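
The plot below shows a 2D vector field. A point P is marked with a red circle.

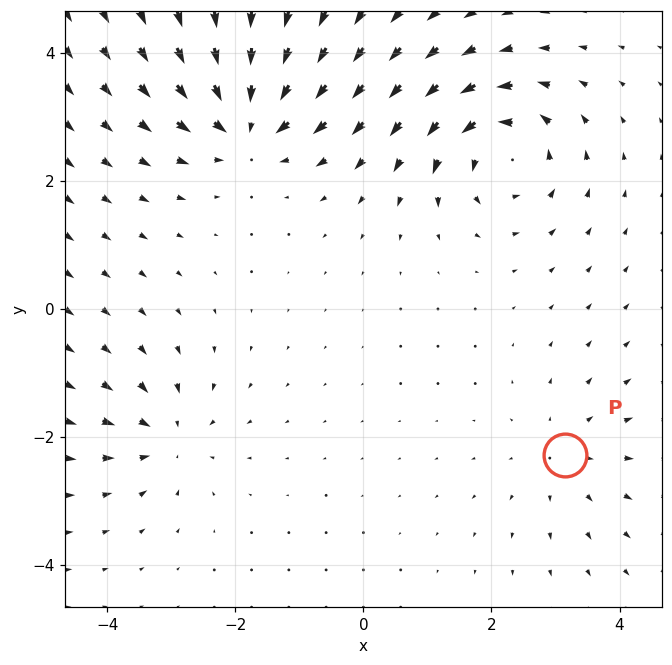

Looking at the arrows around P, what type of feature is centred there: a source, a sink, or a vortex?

source

At P (3.2, -2.3) the arrows spread outward. Divergence about +3, curl ≈0 — positive divergence with near-zero curl is a source.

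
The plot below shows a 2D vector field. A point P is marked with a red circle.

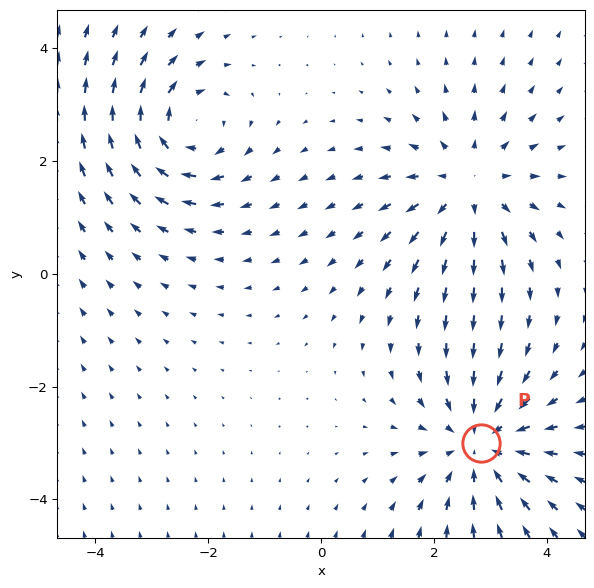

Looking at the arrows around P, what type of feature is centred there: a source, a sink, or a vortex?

At P (2.8, -3.0) the arrows converge inward. Divergence about -4, curl ≈0 — negative divergence with near-zero curl is a sink.

sink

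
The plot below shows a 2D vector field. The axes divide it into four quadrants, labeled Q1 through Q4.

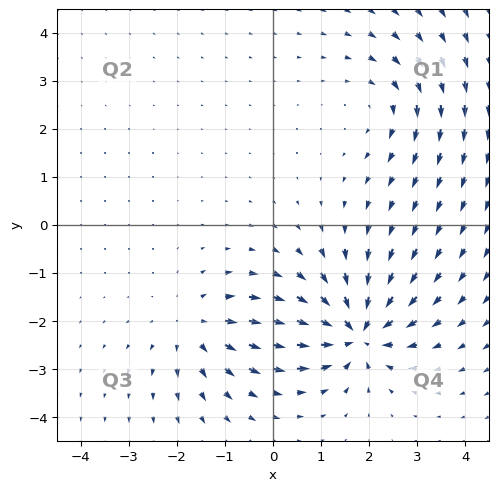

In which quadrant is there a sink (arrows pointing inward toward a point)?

Q4

The sink sits at approximately (1.7, -2.2), which lies in quadrant Q4. The divergence there is about -7, negative as expected for a sink.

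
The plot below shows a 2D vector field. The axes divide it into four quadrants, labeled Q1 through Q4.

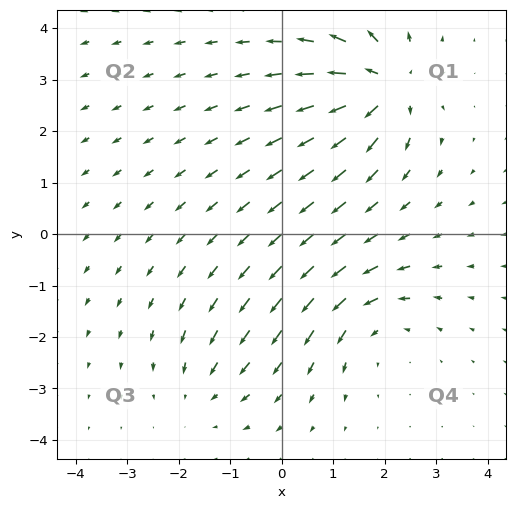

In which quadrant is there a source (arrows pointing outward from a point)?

The source sits at approximately (2.0, 2.9), which lies in quadrant Q1. The divergence there is about +7, positive as expected for a source.

Q1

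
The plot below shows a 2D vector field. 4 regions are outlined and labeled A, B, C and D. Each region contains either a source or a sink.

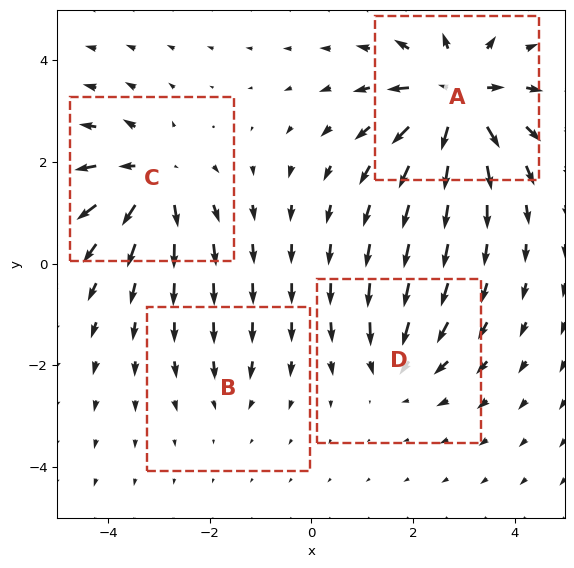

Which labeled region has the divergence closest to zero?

Divergence at each region's feature centre — A: about +9, B: about -2, C: about +6, D: about -4. Region B is closest to zero.

B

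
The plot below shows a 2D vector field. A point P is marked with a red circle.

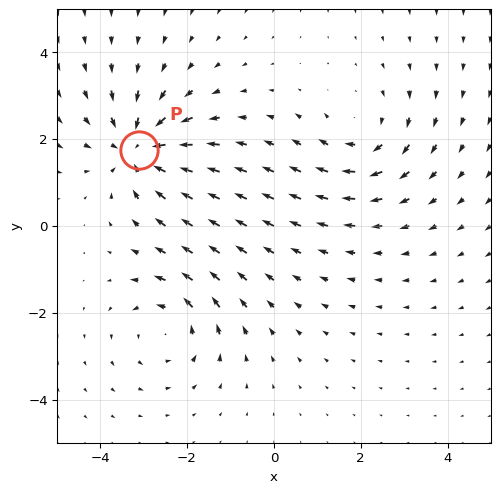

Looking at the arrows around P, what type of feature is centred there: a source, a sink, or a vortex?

sink

At P (-3.1, 1.8) the arrows converge inward. Divergence about -4, curl ≈0 — negative divergence with near-zero curl is a sink.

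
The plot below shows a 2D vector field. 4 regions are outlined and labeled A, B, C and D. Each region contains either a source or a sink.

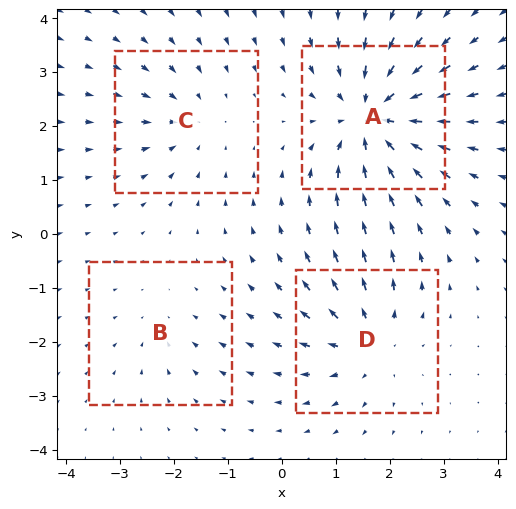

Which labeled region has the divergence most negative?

A

Divergence at each region's feature centre — A: about -7, B: about -2, C: about -3, D: about +5. Region A is most negative.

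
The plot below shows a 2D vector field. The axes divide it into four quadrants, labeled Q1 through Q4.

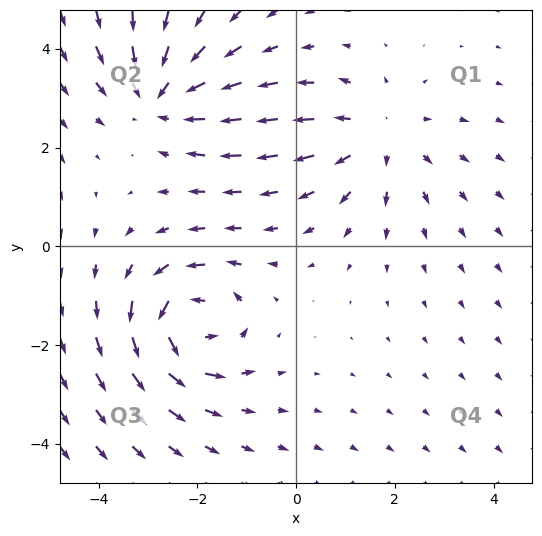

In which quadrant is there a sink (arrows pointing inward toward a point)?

The sink sits at approximately (-2.7, 3.1), which lies in quadrant Q2. The divergence there is about -3, negative as expected for a sink.

Q2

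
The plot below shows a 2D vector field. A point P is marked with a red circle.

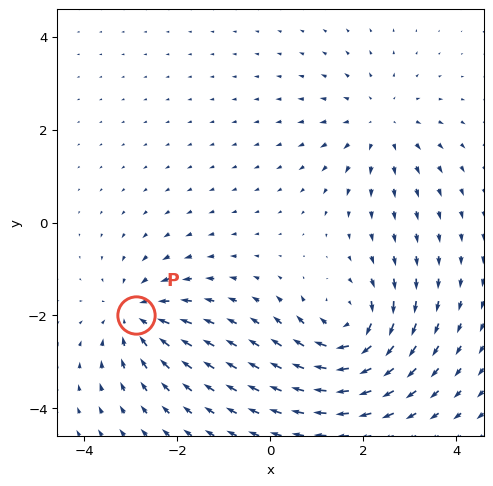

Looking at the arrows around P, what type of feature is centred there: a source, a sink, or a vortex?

sink

At P (-2.9, -2.0) the arrows converge inward. Divergence about -3, curl ≈0 — negative divergence with near-zero curl is a sink.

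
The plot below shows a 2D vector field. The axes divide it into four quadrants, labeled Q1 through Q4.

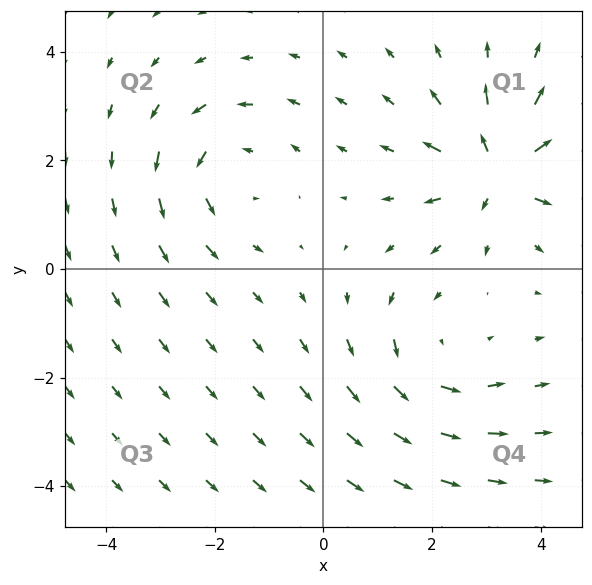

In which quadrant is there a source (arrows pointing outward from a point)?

Q1

The source sits at approximately (3.2, 1.8), which lies in quadrant Q1. The divergence there is about +6, positive as expected for a source.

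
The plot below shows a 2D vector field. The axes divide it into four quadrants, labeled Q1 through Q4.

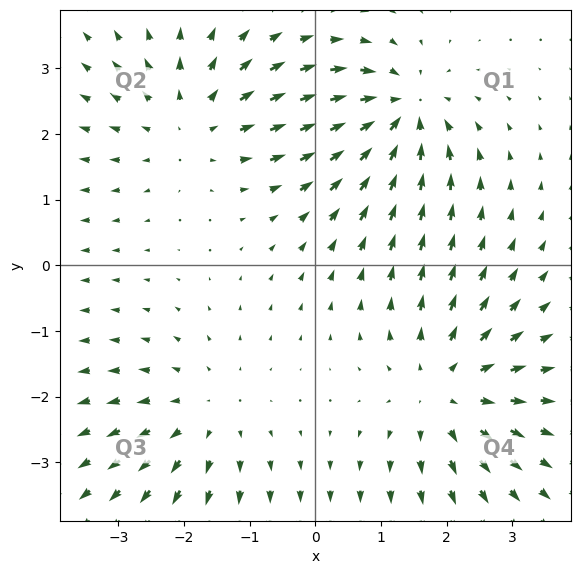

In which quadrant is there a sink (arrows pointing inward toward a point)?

Q1

The sink sits at approximately (1.3, 2.3), which lies in quadrant Q1. The divergence there is about -5, negative as expected for a sink.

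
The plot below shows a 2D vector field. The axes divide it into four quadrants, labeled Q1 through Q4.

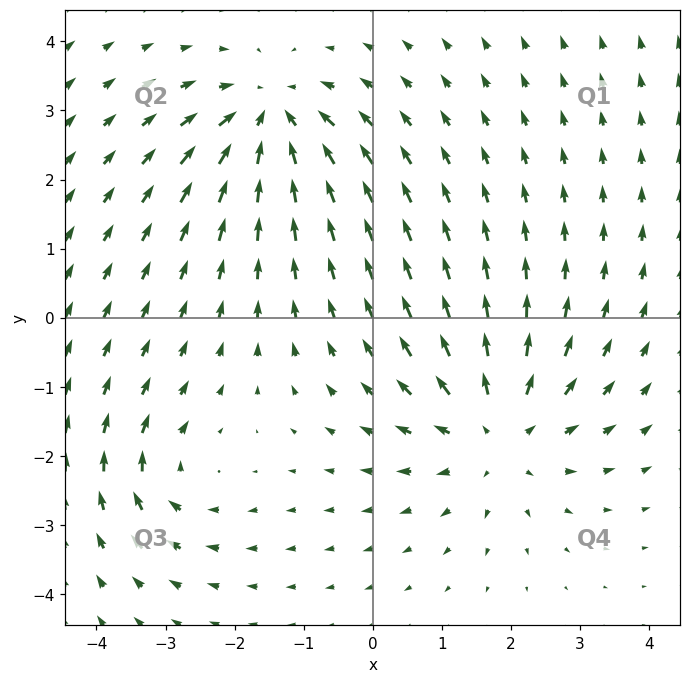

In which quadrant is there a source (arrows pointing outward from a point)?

The source sits at approximately (1.8, -1.6), which lies in quadrant Q4. The divergence there is about +4, positive as expected for a source.

Q4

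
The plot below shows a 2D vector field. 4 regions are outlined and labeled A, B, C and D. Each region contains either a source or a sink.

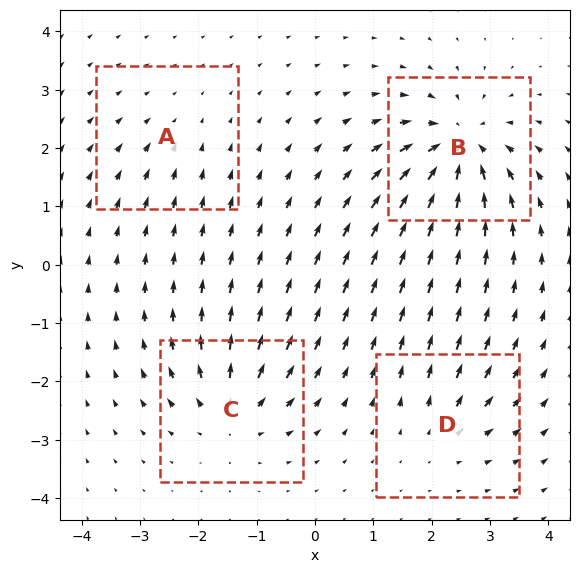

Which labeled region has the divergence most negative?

B

Divergence at each region's feature centre — A: about -3, B: about -9, C: about +6, D: about +4. Region B is most negative.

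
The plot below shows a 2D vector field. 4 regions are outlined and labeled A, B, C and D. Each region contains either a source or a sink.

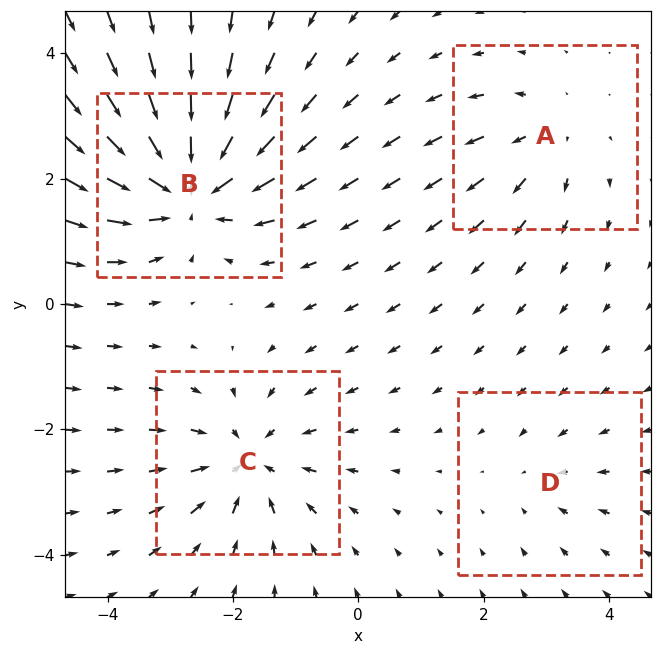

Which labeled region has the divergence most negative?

Divergence at each region's feature centre — A: about +3, B: about -8, C: about -5, D: about -2. Region B is most negative.

B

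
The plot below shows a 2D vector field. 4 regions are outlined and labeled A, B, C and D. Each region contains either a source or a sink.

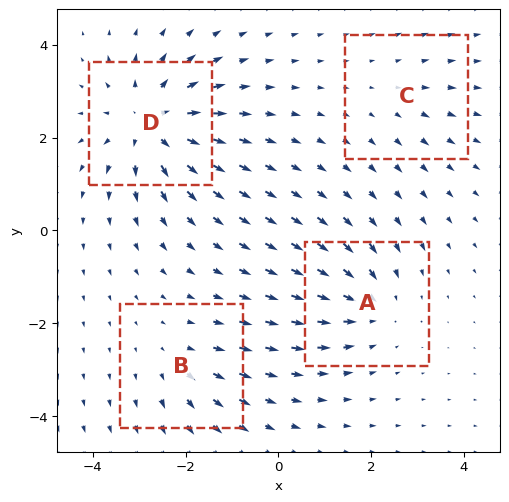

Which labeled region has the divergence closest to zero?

C

Divergence at each region's feature centre — A: about -4, B: about +3, C: about +2, D: about +6. Region C is closest to zero.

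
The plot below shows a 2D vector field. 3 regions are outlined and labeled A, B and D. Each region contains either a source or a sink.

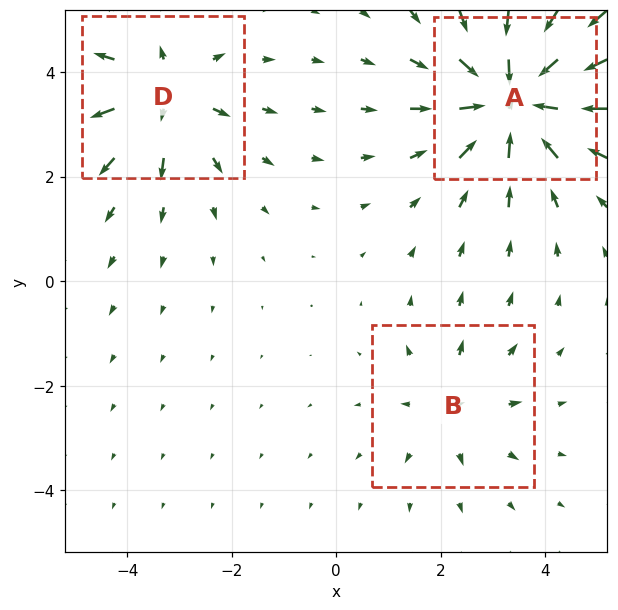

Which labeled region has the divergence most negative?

Divergence at each region's feature centre — A: about -5, B: about +2, D: about +3. Region A is most negative.

A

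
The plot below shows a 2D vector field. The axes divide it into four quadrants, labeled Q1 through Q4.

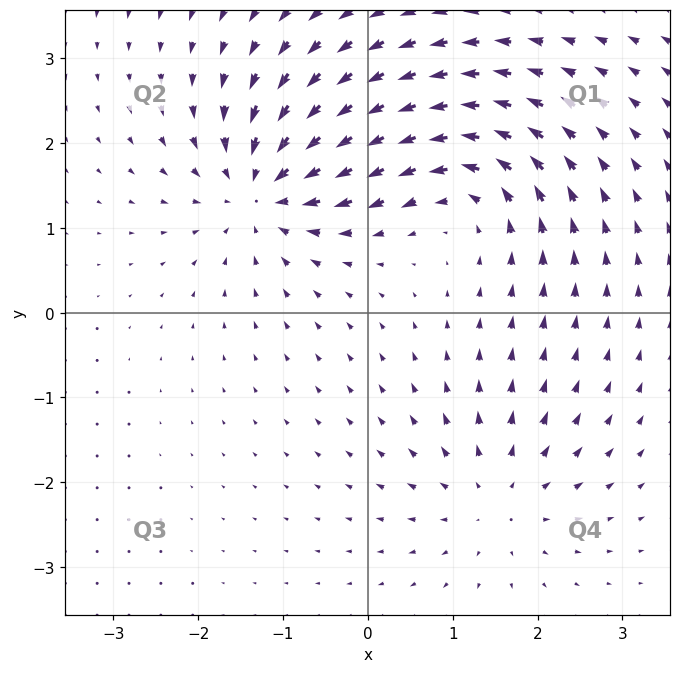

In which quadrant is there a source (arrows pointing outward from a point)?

Q4

The source sits at approximately (1.5, -2.2), which lies in quadrant Q4. The divergence there is about +4, positive as expected for a source.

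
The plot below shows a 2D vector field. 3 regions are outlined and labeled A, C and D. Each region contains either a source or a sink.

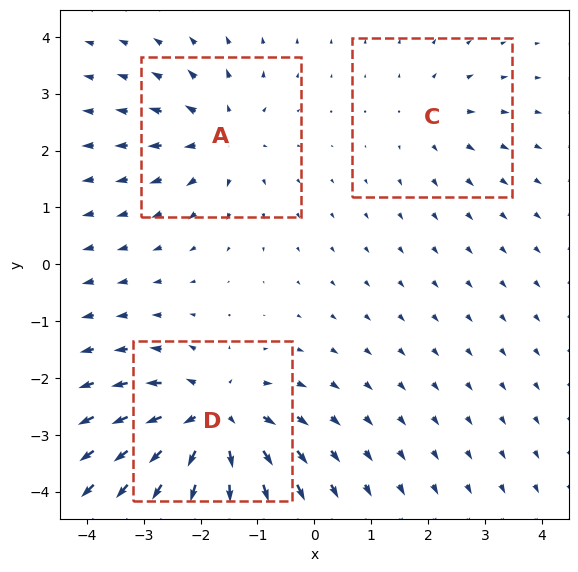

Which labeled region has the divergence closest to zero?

C

Divergence at each region's feature centre — A: about +3, C: about +2, D: about +6. Region C is closest to zero.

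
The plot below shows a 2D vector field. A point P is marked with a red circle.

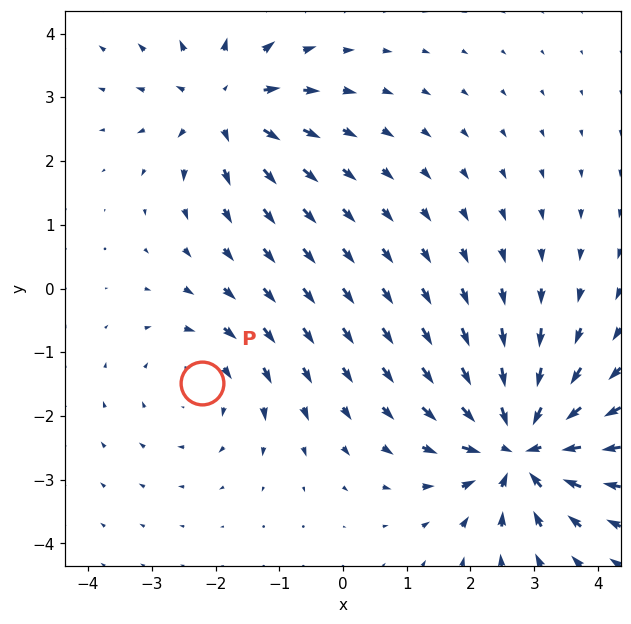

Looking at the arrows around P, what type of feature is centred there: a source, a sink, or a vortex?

vortex

At P (-2.2, -1.5) the arrows circulate clockwise. Divergence ≈0, curl about -3 — near-zero divergence with nonzero curl is a vortex.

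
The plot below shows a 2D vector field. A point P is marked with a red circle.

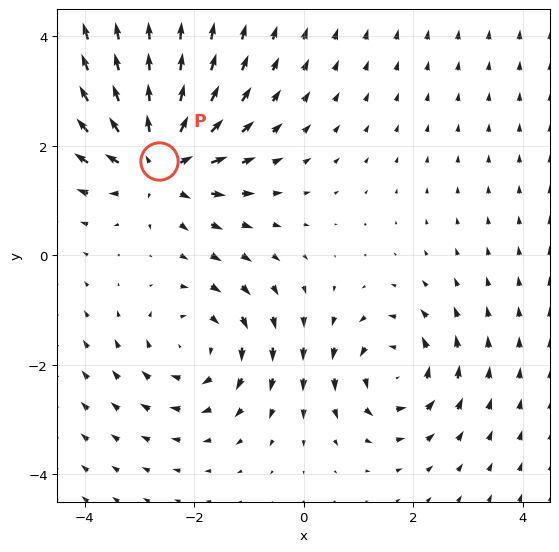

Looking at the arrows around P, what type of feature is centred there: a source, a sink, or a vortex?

source

At P (-2.6, 1.7) the arrows spread outward. Divergence about +4, curl ≈0 — positive divergence with near-zero curl is a source.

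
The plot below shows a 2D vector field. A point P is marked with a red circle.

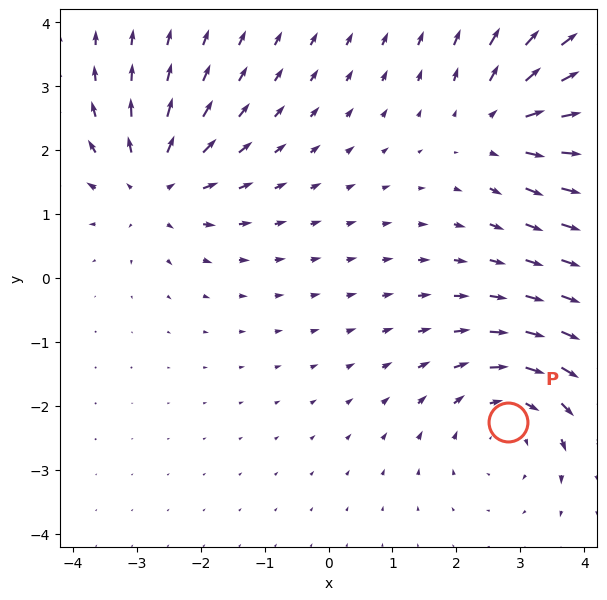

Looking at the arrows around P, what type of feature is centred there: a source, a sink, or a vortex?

At P (2.8, -2.2) the arrows circulate clockwise. Divergence ≈0, curl about -3 — near-zero divergence with nonzero curl is a vortex.

vortex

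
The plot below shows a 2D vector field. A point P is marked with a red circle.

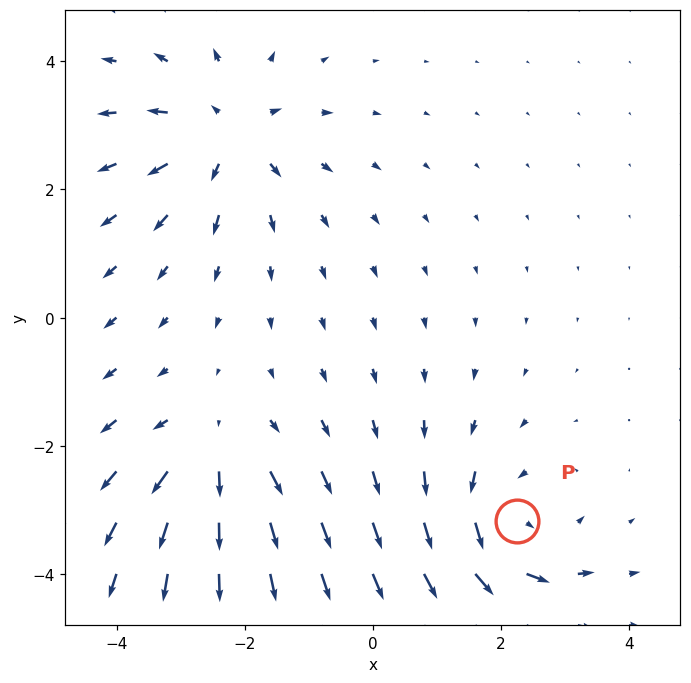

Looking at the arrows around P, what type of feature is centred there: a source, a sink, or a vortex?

At P (2.3, -3.2) the arrows circulate counterclockwise. Divergence ≈0, curl about +5 — near-zero divergence with nonzero curl is a vortex.

vortex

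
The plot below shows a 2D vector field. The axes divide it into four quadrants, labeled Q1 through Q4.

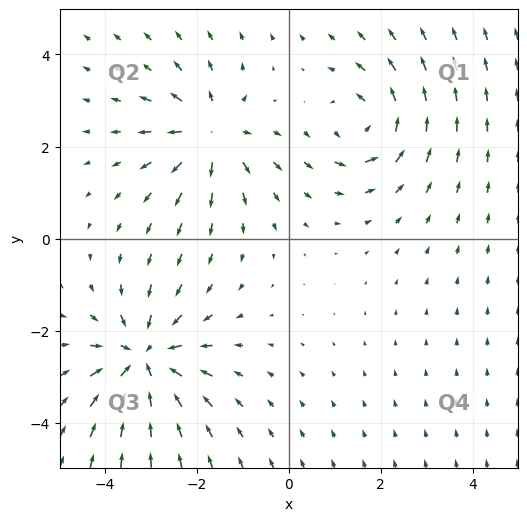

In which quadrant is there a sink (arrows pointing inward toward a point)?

Q3

The sink sits at approximately (-3.2, -2.6), which lies in quadrant Q3. The divergence there is about -4, negative as expected for a sink.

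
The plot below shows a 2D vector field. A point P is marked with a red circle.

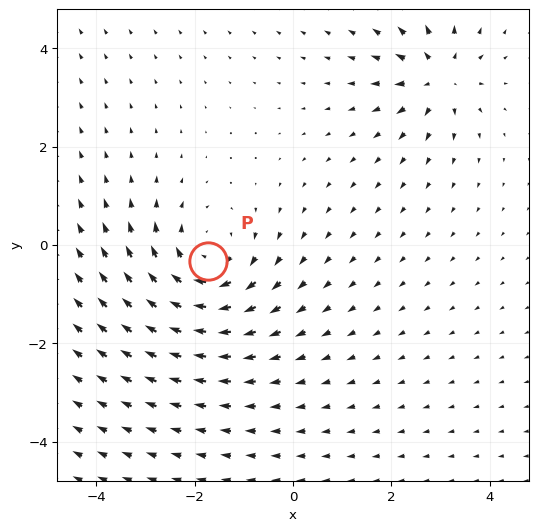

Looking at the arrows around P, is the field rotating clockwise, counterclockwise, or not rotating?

clockwise

Near P at (-1.7, -0.3) the arrows circulate clockwise. The curl (z-component) there is about -4; negative curl means clockwise rotation.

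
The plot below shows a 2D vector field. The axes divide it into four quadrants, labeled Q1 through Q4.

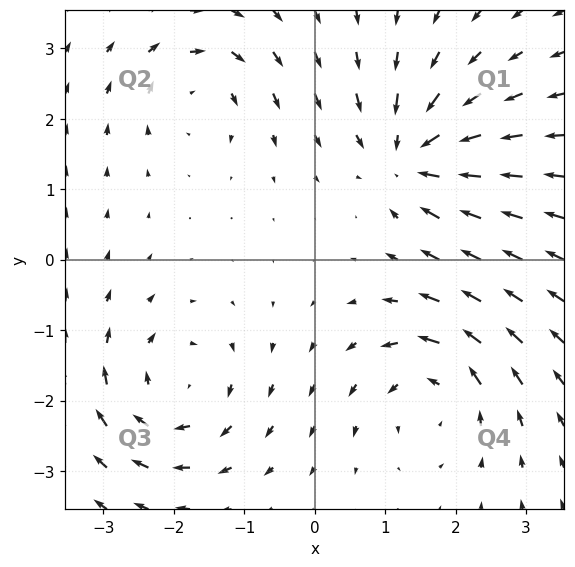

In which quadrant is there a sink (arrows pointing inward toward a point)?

The sink sits at approximately (1.4, 1.5), which lies in quadrant Q1. The divergence there is about -5, negative as expected for a sink.

Q1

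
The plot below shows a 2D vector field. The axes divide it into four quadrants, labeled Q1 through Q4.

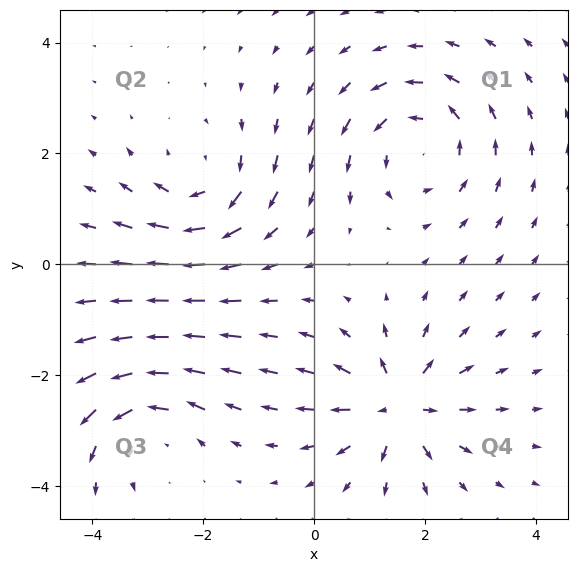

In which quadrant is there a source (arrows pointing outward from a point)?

The source sits at approximately (1.5, -2.6), which lies in quadrant Q4. The divergence there is about +6, positive as expected for a source.

Q4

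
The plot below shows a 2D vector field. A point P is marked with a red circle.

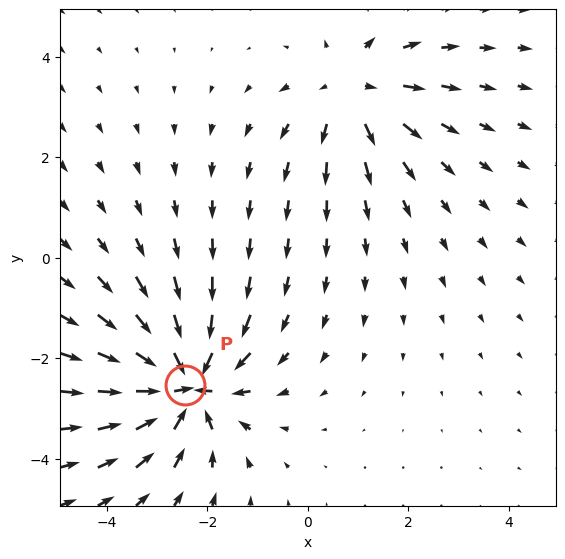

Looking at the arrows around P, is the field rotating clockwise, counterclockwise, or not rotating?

not rotating

Near P at (-2.4, -2.5) the arrows show no circulation. The curl there is ≈0.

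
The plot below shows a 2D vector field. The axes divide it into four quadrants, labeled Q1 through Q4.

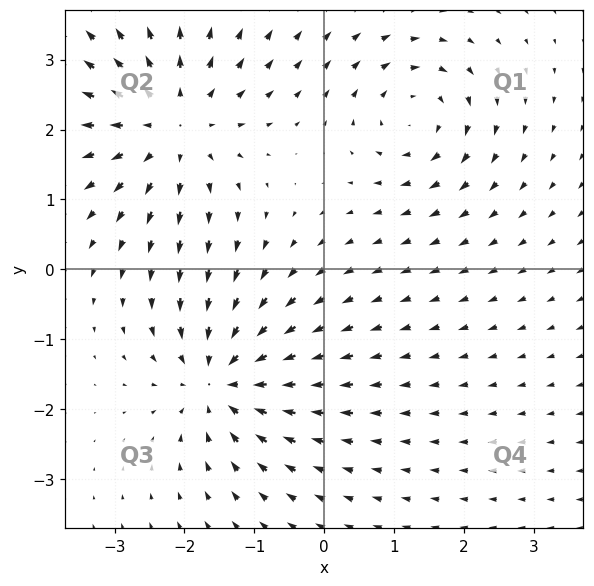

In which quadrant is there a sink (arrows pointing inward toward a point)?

The sink sits at approximately (-1.5, -1.6), which lies in quadrant Q3. The divergence there is about -6, negative as expected for a sink.

Q3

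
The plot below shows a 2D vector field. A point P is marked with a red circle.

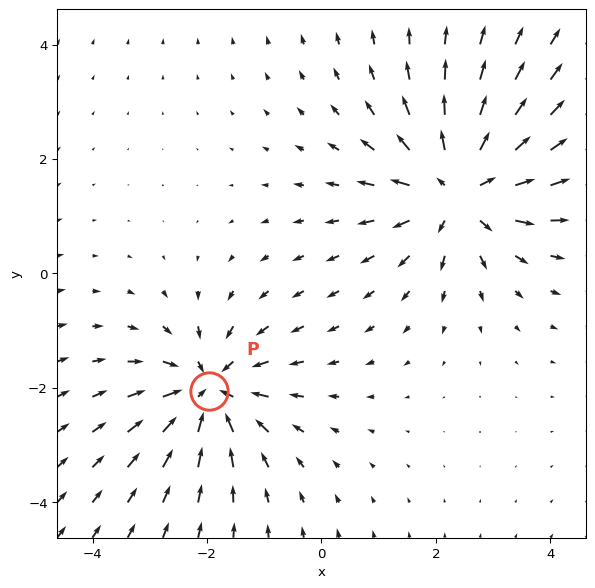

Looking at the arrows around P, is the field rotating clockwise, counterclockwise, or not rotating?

not rotating

Near P at (-2.0, -2.1) the arrows show no circulation. The curl there is ≈0.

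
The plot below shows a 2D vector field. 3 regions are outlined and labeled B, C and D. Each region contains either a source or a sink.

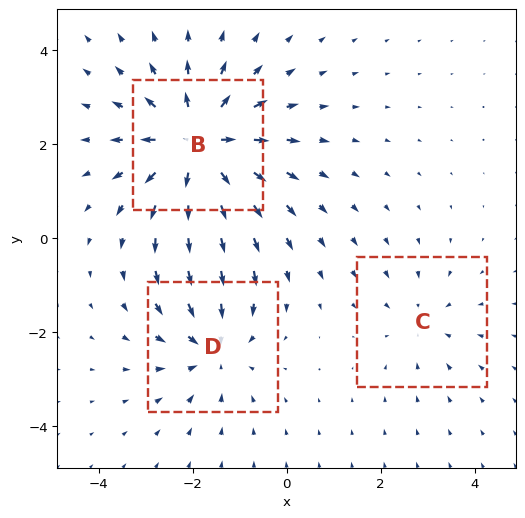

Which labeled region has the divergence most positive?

Divergence at each region's feature centre — B: about +5, C: about -2, D: about -3. Region B is most positive.

B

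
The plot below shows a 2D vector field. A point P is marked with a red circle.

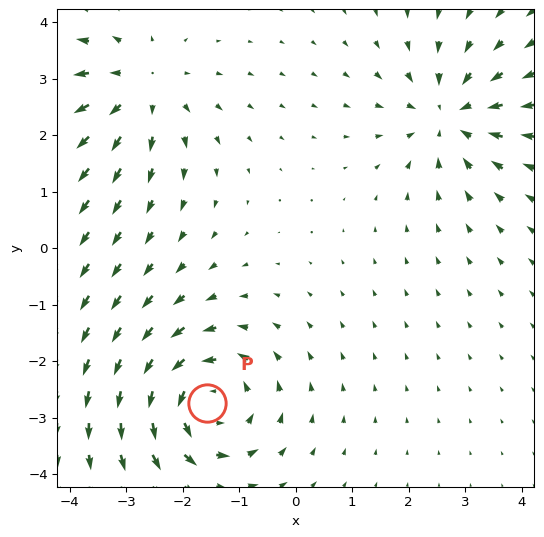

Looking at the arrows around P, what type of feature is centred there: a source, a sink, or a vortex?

vortex

At P (-1.6, -2.8) the arrows circulate counterclockwise. Divergence ≈0, curl about +4 — near-zero divergence with nonzero curl is a vortex.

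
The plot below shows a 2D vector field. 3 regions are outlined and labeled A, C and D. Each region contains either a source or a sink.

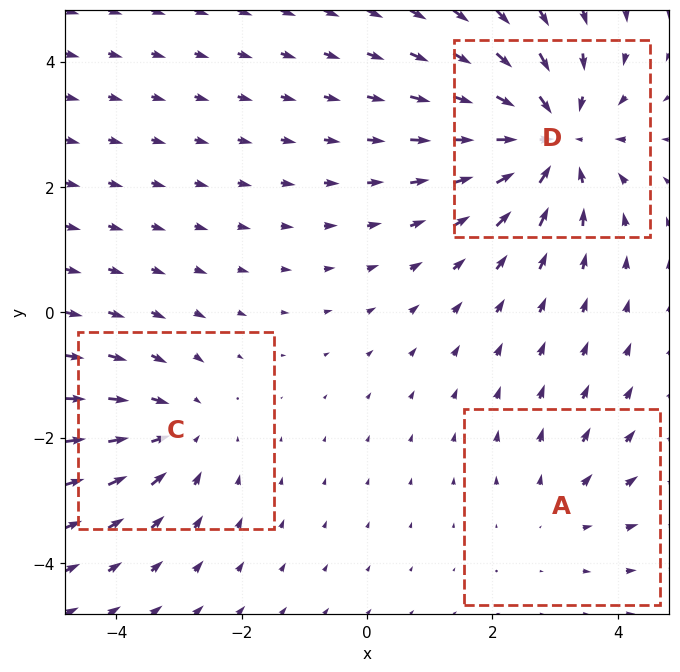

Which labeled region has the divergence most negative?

D

Divergence at each region's feature centre — A: about +2, C: about -3, D: about -5. Region D is most negative.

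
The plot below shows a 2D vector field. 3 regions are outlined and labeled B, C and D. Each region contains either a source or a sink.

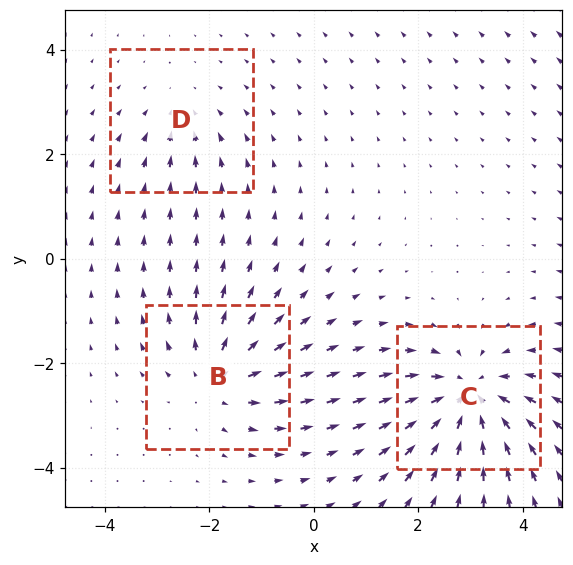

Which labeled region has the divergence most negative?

C

Divergence at each region's feature centre — B: about +4, C: about -5, D: about -2. Region C is most negative.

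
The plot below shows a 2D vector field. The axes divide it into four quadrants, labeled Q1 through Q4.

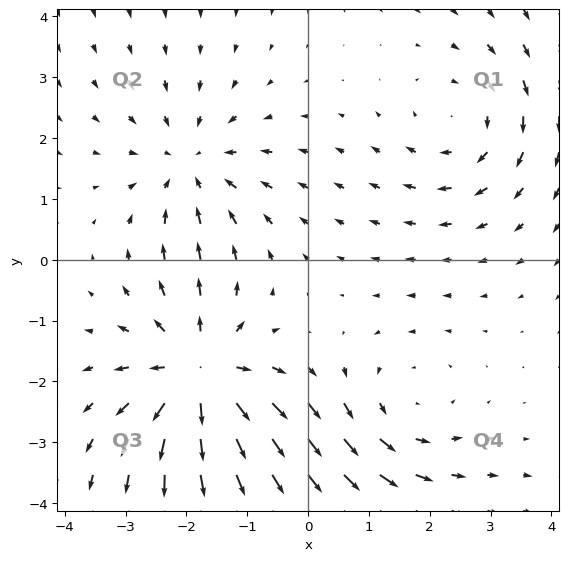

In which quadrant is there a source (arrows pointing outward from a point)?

Q3

The source sits at approximately (-1.8, -1.9), which lies in quadrant Q3. The divergence there is about +5, positive as expected for a source.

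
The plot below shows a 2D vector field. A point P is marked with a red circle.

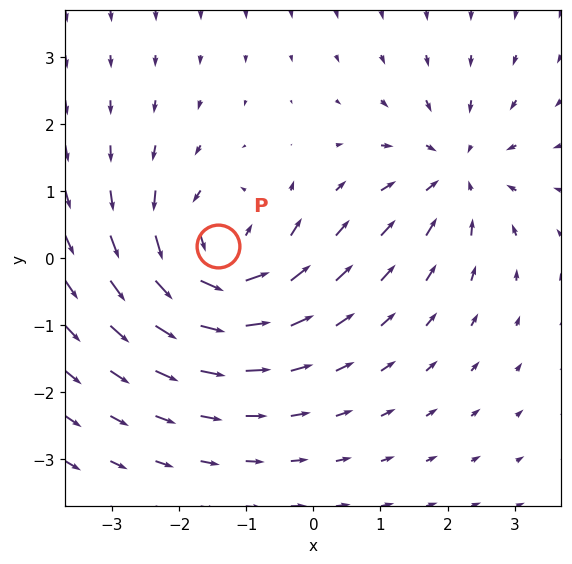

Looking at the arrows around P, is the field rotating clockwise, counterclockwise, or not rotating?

Near P at (-1.4, 0.2) the arrows circulate counterclockwise. The curl (z-component) there is about +6; positive curl means counterclockwise rotation.

counterclockwise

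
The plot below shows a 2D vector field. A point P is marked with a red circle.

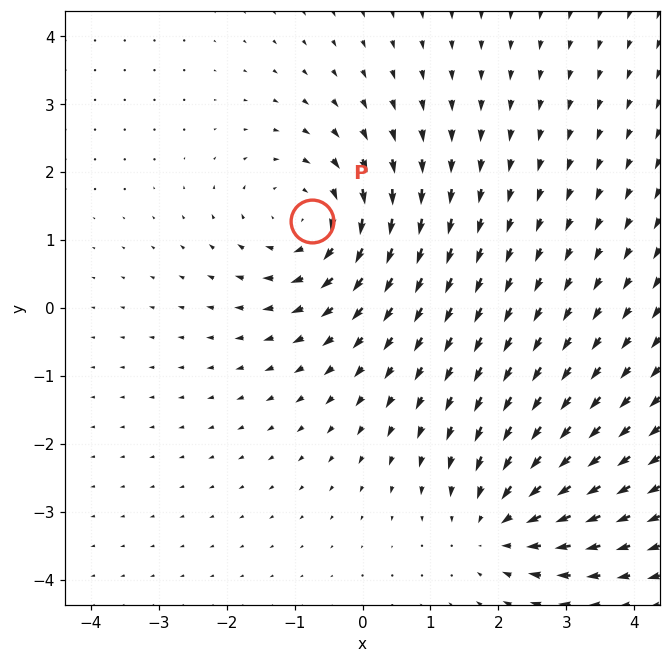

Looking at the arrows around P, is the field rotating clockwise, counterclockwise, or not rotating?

clockwise

Near P at (-0.8, 1.3) the arrows circulate clockwise. The curl (z-component) there is about -4; negative curl means clockwise rotation.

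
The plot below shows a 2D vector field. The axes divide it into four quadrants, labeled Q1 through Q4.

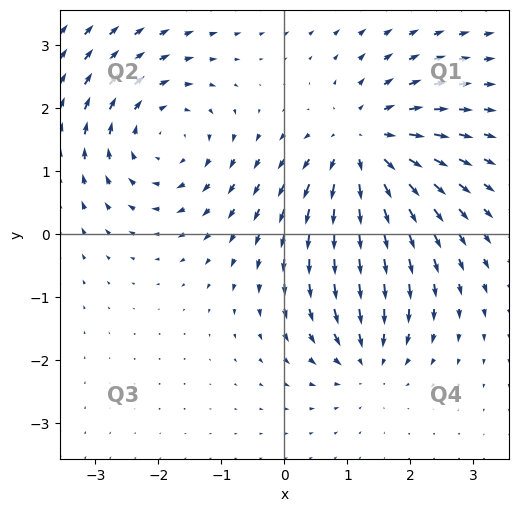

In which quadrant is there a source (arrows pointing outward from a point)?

The source sits at approximately (1.3, 1.4), which lies in quadrant Q1. The divergence there is about +5, positive as expected for a source.

Q1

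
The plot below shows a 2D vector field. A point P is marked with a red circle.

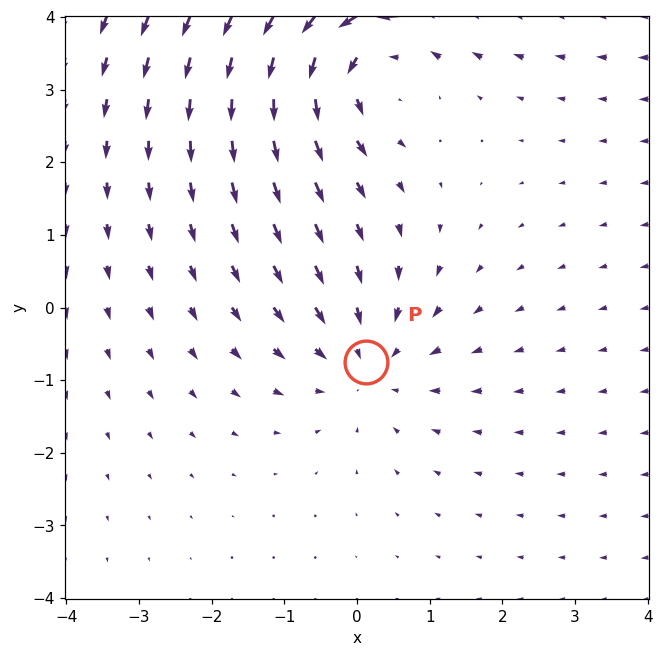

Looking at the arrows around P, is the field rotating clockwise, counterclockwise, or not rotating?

Near P at (0.1, -0.7) the arrows show no circulation. The curl there is ≈0.

not rotating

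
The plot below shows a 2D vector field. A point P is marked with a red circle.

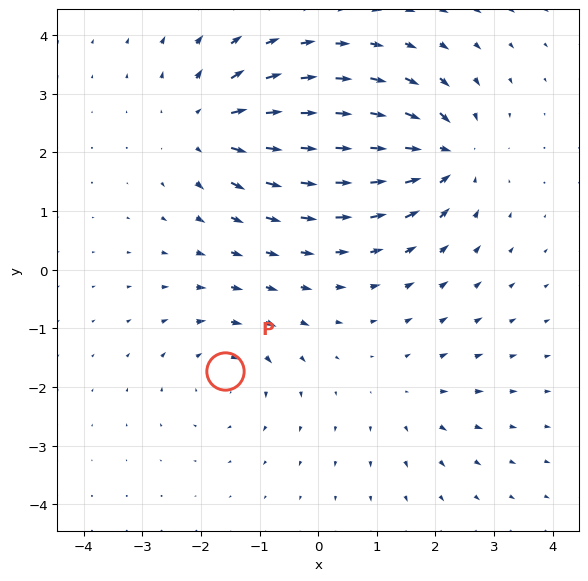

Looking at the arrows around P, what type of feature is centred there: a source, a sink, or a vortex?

At P (-1.6, -1.7) the arrows circulate clockwise. Divergence ≈0, curl about -4 — near-zero divergence with nonzero curl is a vortex.

vortex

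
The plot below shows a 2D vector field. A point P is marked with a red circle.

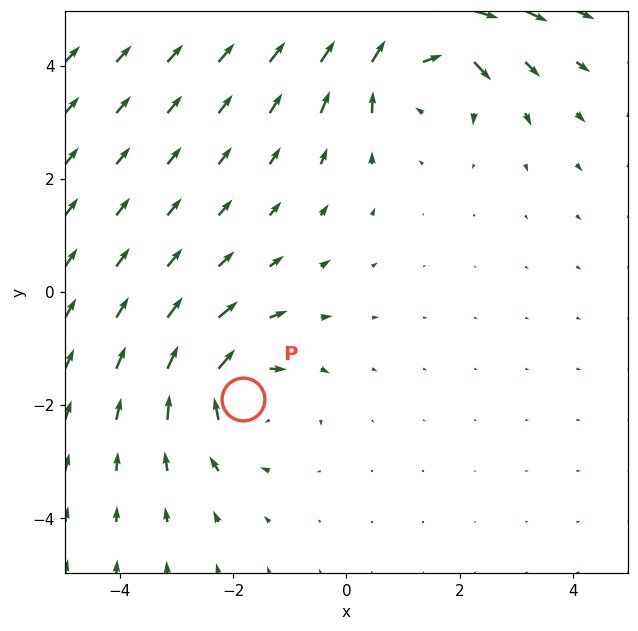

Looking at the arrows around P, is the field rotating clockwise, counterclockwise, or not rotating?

clockwise

Near P at (-1.8, -1.9) the arrows circulate clockwise. The curl (z-component) there is about -4; negative curl means clockwise rotation.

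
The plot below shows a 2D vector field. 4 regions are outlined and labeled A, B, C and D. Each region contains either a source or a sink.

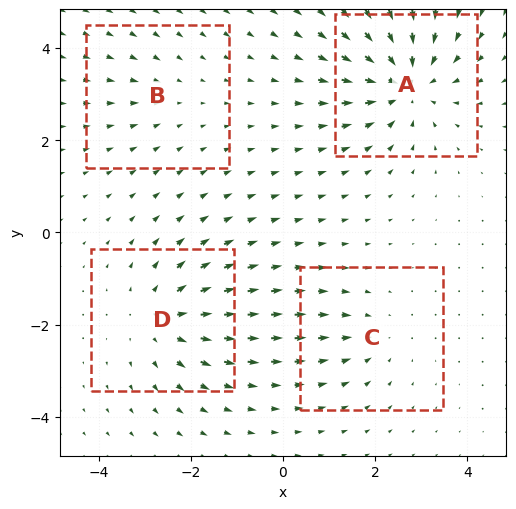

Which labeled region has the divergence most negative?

A

Divergence at each region's feature centre — A: about -6, B: about -2, C: about -3, D: about +4. Region A is most negative.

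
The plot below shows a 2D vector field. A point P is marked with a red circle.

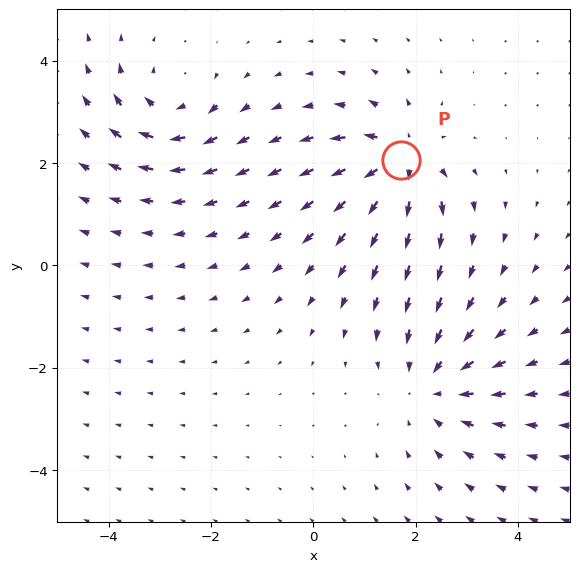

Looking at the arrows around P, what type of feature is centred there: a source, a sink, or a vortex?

source

At P (1.7, 2.1) the arrows spread outward. Divergence about +6, curl ≈0 — positive divergence with near-zero curl is a source.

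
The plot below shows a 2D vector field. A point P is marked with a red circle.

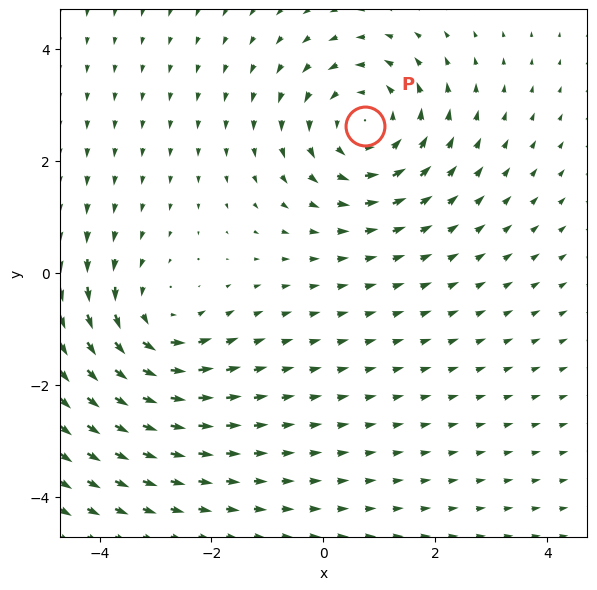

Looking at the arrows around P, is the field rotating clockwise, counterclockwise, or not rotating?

Near P at (0.7, 2.6) the arrows circulate counterclockwise. The curl (z-component) there is about +4; positive curl means counterclockwise rotation.

counterclockwise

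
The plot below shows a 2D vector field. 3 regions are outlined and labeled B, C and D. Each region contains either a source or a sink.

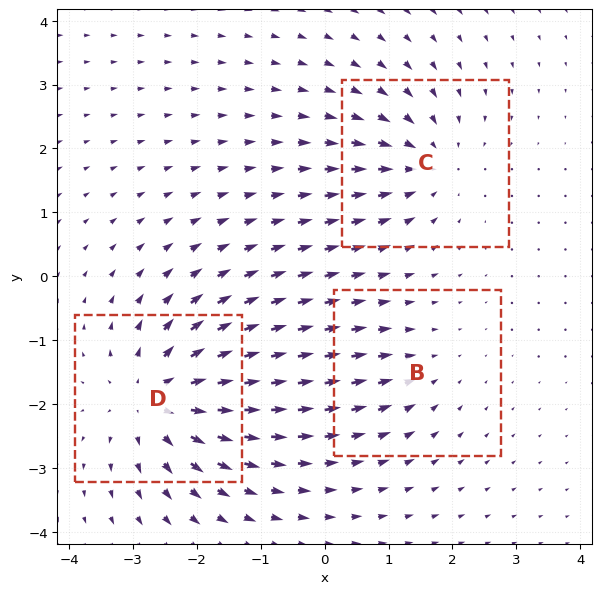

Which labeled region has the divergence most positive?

Divergence at each region's feature centre — B: about -2, C: about -3, D: about +5. Region D is most positive.

D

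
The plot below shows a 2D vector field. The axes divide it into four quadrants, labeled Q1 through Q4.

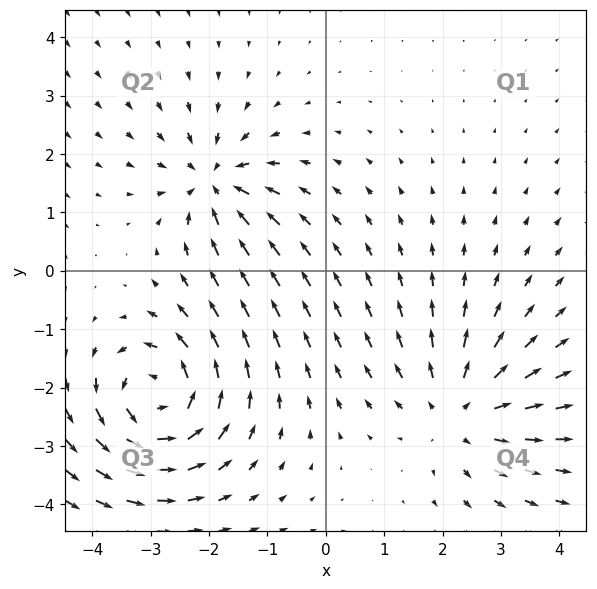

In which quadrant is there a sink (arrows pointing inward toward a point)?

Q2

The sink sits at approximately (-1.9, 1.5), which lies in quadrant Q2. The divergence there is about -4, negative as expected for a sink.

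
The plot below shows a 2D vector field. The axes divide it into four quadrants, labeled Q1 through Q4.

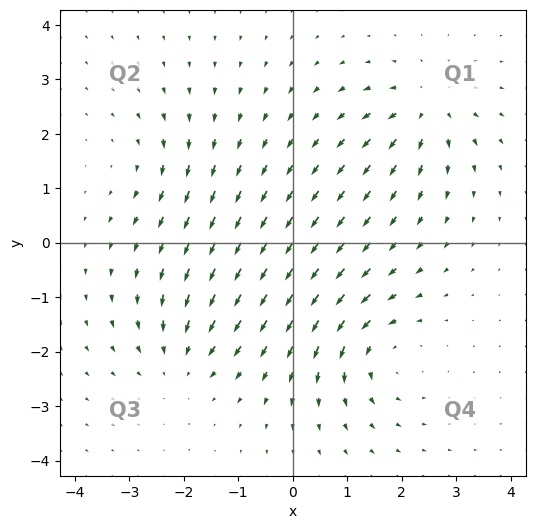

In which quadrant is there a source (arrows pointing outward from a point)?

Q1

The source sits at approximately (2.5, 2.5), which lies in quadrant Q1. The divergence there is about +5, positive as expected for a source.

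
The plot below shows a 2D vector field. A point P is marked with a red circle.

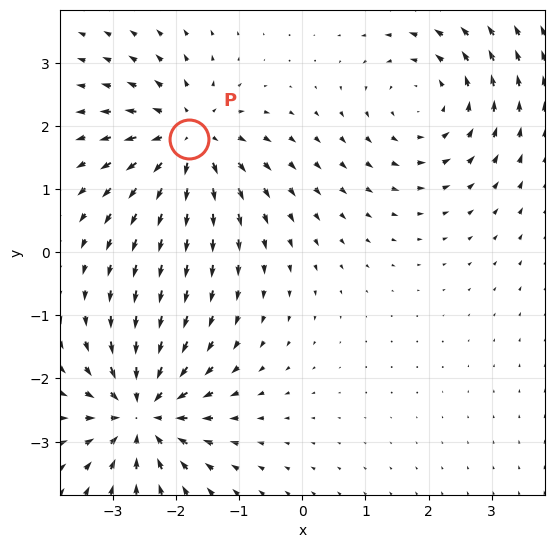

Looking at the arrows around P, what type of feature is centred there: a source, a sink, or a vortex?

source

At P (-1.8, 1.8) the arrows spread outward. Divergence about +5, curl ≈0 — positive divergence with near-zero curl is a source.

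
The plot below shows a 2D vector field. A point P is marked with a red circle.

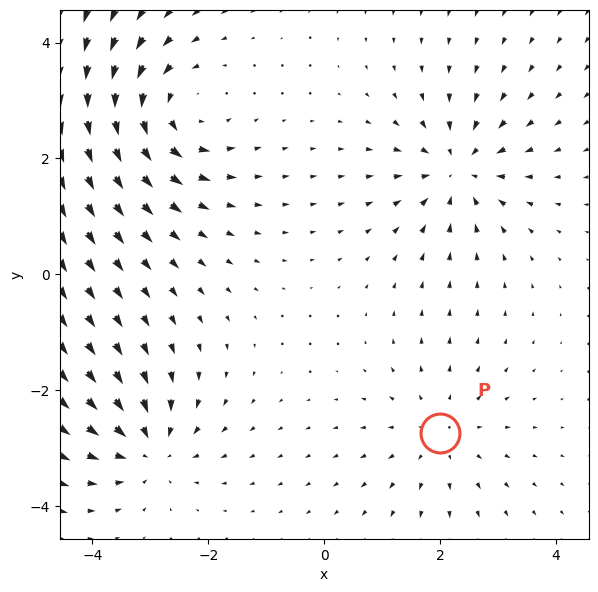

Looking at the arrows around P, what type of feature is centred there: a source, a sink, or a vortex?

At P (2.0, -2.7) the arrows spread outward. Divergence about +2, curl ≈0 — positive divergence with near-zero curl is a source.

source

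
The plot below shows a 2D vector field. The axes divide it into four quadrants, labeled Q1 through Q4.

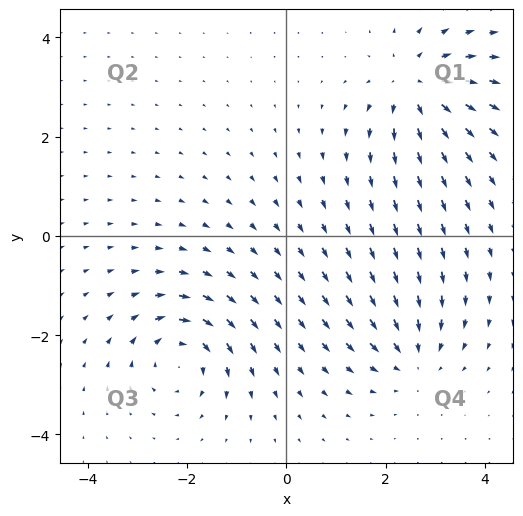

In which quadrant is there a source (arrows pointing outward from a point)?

The source sits at approximately (2.6, 3.0), which lies in quadrant Q1. The divergence there is about +5, positive as expected for a source.

Q1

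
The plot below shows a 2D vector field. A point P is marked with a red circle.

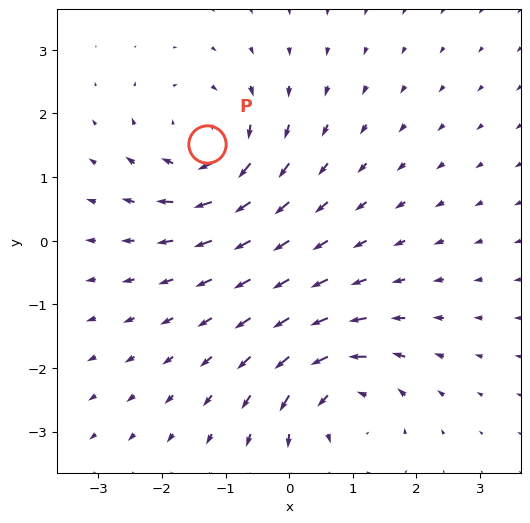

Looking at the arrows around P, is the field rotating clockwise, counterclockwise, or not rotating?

clockwise

Near P at (-1.3, 1.5) the arrows circulate clockwise. The curl (z-component) there is about -5; negative curl means clockwise rotation.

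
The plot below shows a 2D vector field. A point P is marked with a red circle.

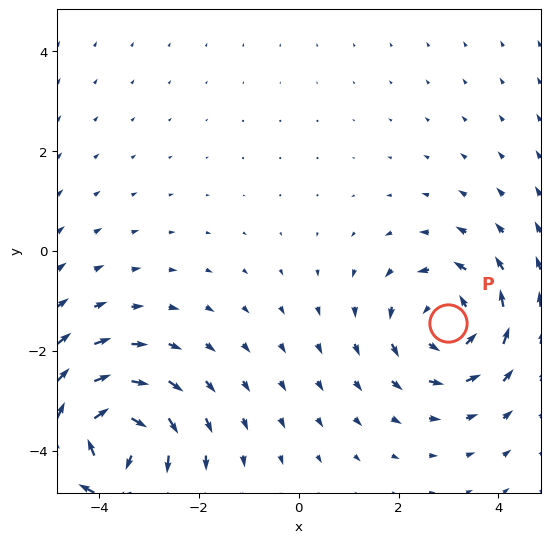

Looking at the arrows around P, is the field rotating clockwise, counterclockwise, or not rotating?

counterclockwise

Near P at (3.0, -1.4) the arrows circulate counterclockwise. The curl (z-component) there is about +3; positive curl means counterclockwise rotation.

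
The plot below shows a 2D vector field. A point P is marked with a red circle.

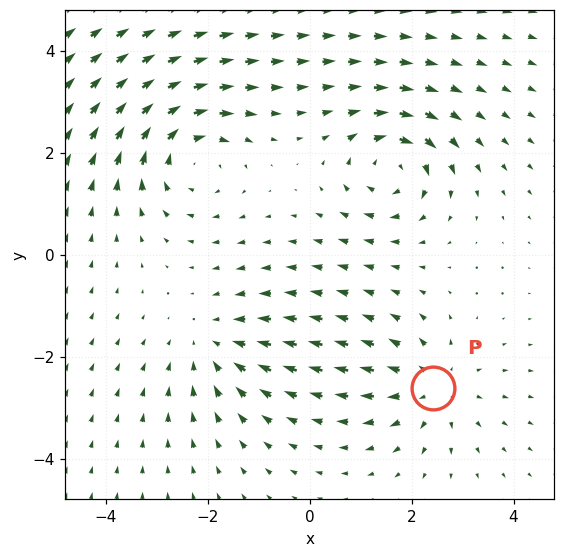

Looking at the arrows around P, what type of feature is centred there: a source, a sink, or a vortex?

At P (2.4, -2.6) the arrows spread outward. Divergence about +3, curl ≈0 — positive divergence with near-zero curl is a source.

source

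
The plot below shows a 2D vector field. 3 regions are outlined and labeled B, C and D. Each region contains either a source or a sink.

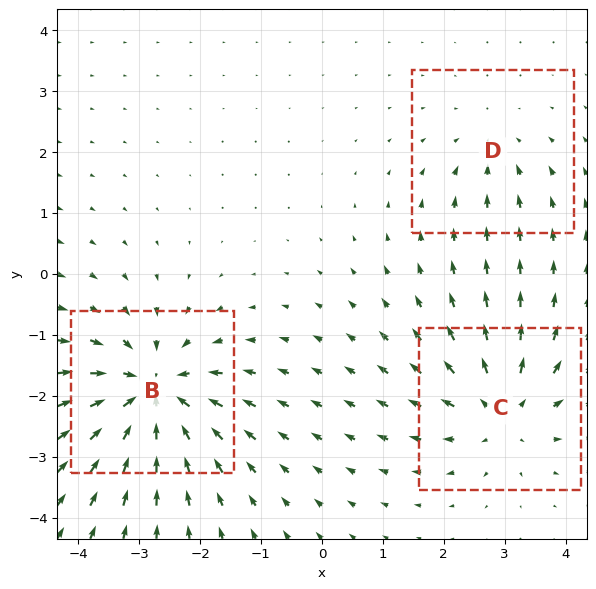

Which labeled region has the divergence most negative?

Divergence at each region's feature centre — B: about -5, C: about +4, D: about -2. Region B is most negative.

B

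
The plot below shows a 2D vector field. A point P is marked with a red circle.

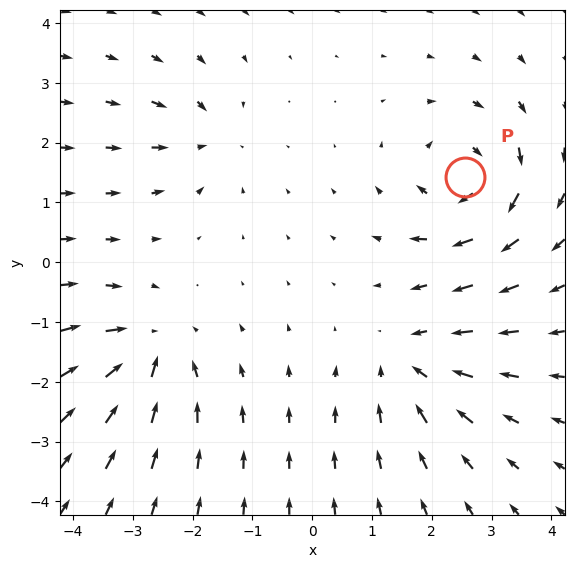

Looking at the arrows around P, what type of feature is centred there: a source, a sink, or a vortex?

At P (2.6, 1.4) the arrows circulate clockwise. Divergence ≈0, curl about -6 — near-zero divergence with nonzero curl is a vortex.

vortex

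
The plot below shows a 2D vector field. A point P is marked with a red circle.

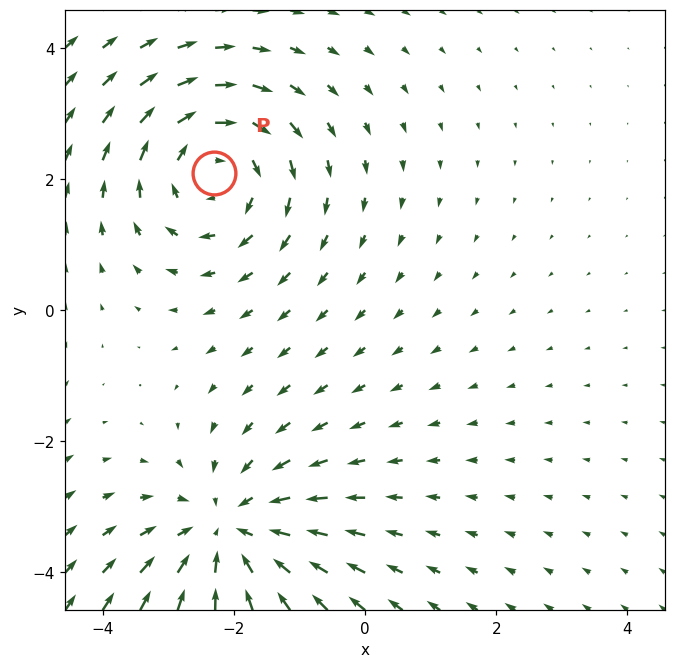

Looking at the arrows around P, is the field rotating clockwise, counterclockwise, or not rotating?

clockwise

Near P at (-2.3, 2.1) the arrows circulate clockwise. The curl (z-component) there is about -3; negative curl means clockwise rotation.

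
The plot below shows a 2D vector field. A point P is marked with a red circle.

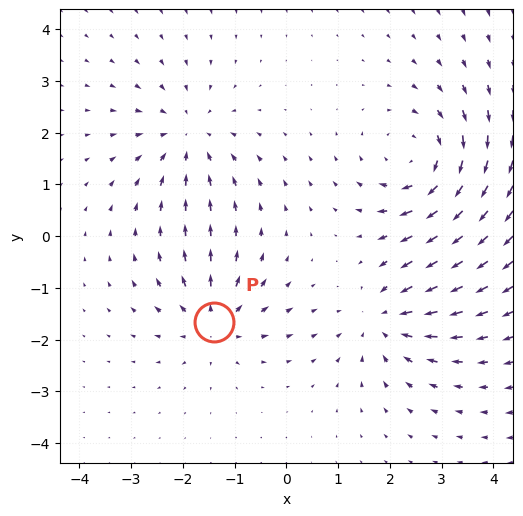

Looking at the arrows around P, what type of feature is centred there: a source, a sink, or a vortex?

source

At P (-1.4, -1.7) the arrows spread outward. Divergence about +4, curl ≈0 — positive divergence with near-zero curl is a source.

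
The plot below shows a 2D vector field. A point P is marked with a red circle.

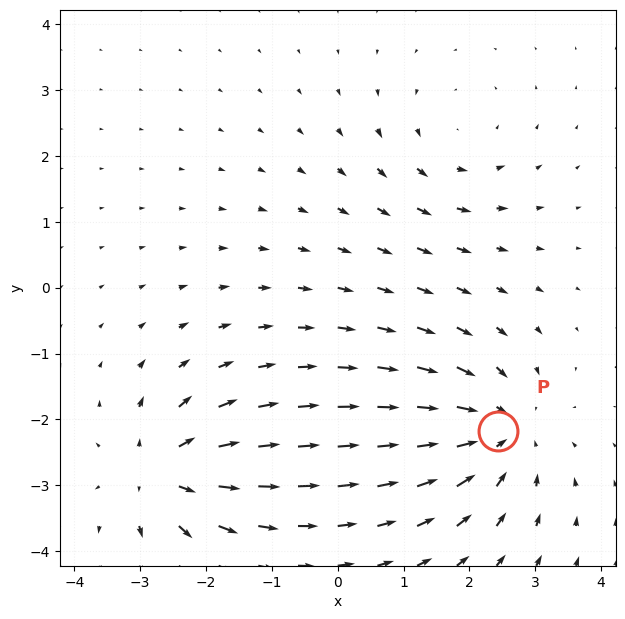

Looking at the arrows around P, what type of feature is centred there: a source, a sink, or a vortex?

sink

At P (2.4, -2.2) the arrows converge inward. Divergence about -4, curl ≈0 — negative divergence with near-zero curl is a sink.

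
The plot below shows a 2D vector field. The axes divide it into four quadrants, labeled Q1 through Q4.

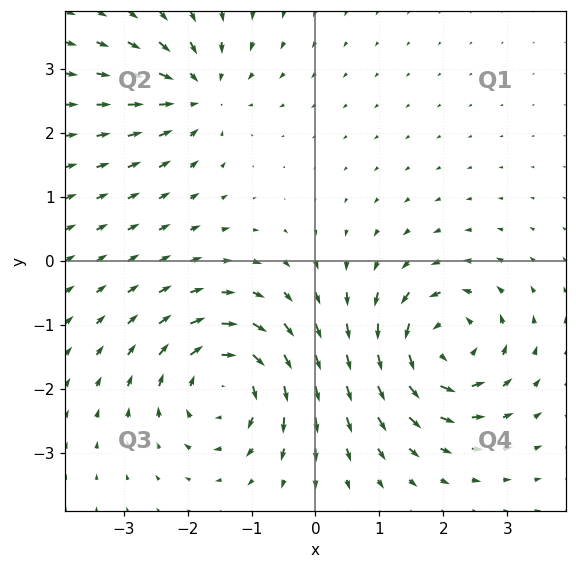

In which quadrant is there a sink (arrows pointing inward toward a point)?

Q2

The sink sits at approximately (-1.8, 2.6), which lies in quadrant Q2. The divergence there is about -4, negative as expected for a sink.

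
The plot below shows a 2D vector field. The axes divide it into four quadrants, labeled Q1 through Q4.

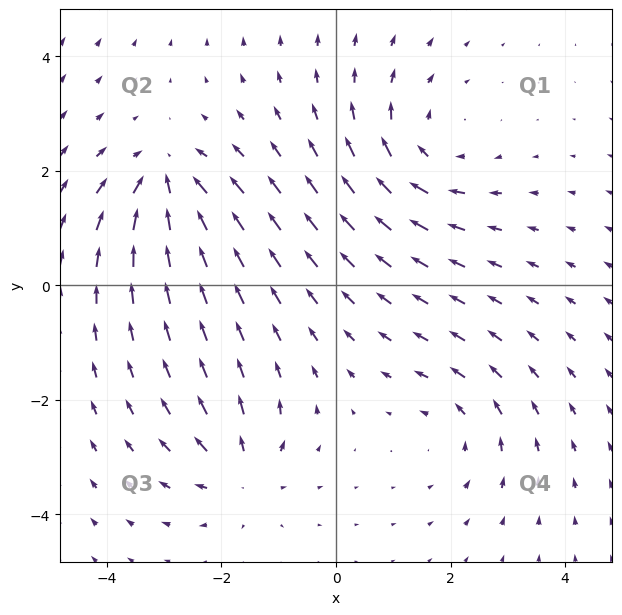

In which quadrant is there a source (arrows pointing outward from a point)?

Q3

The source sits at approximately (-1.6, -3.3), which lies in quadrant Q3. The divergence there is about +4, positive as expected for a source.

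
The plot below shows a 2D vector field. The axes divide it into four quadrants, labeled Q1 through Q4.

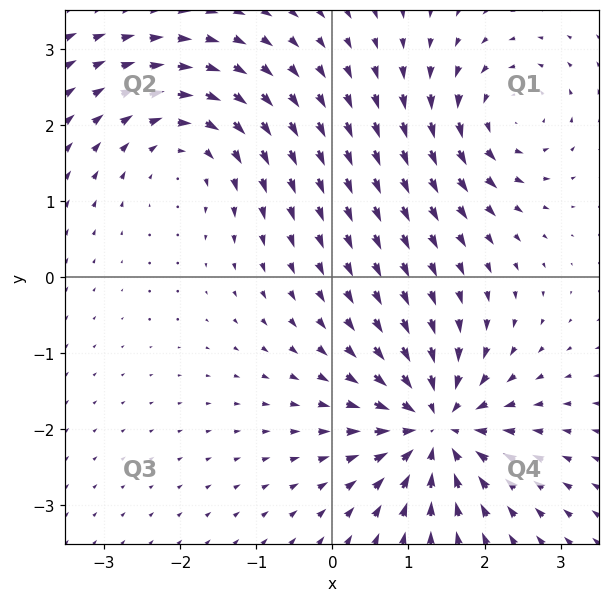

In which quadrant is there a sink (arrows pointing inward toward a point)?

Q4

The sink sits at approximately (1.4, -2.0), which lies in quadrant Q4. The divergence there is about -7, negative as expected for a sink.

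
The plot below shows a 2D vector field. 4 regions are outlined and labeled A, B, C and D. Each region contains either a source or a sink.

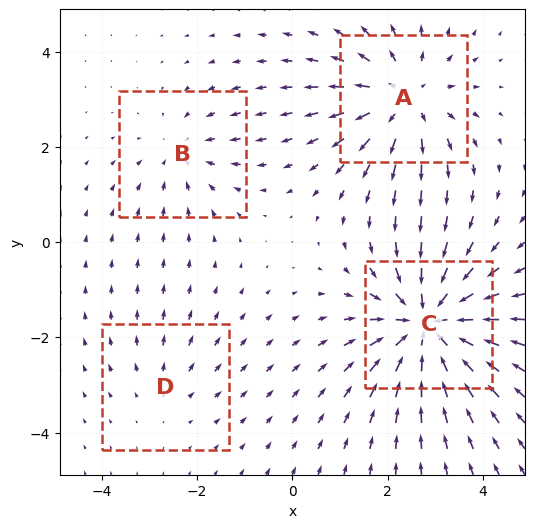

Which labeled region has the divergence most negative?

C

Divergence at each region's feature centre — A: about +5, B: about -3, C: about -7, D: about +2. Region C is most negative.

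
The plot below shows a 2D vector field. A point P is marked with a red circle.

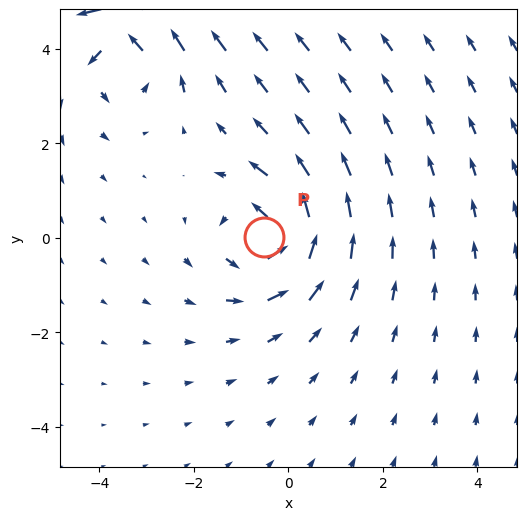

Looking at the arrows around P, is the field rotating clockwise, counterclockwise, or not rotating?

Near P at (-0.5, 0.0) the arrows circulate counterclockwise. The curl (z-component) there is about +4; positive curl means counterclockwise rotation.

counterclockwise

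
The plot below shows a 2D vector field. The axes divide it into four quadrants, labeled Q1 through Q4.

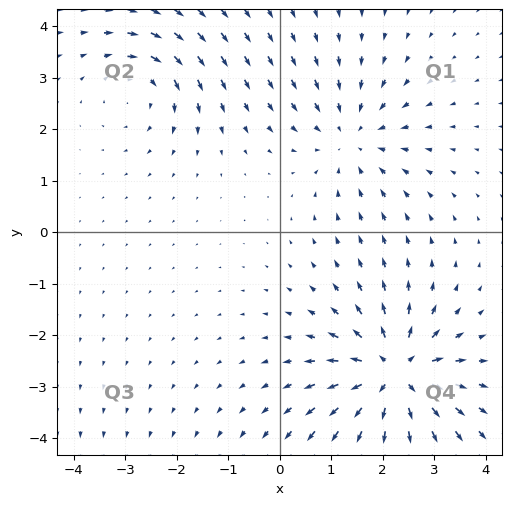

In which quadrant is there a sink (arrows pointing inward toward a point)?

Q1

The sink sits at approximately (1.4, 1.8), which lies in quadrant Q1. The divergence there is about -3, negative as expected for a sink.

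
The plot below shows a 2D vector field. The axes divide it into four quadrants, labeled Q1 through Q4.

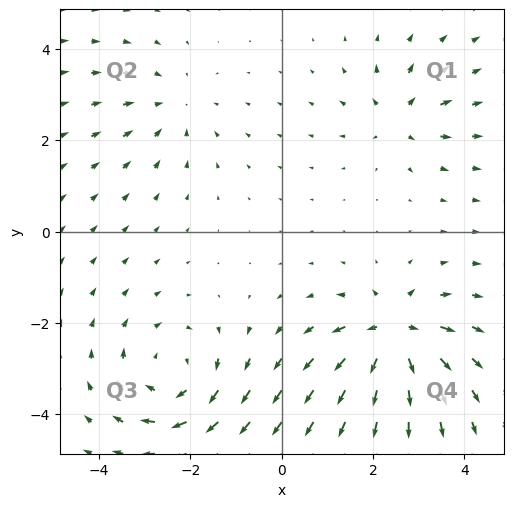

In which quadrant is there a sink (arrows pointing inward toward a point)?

The sink sits at approximately (-2.4, 2.7), which lies in quadrant Q2. The divergence there is about -2, negative as expected for a sink.

Q2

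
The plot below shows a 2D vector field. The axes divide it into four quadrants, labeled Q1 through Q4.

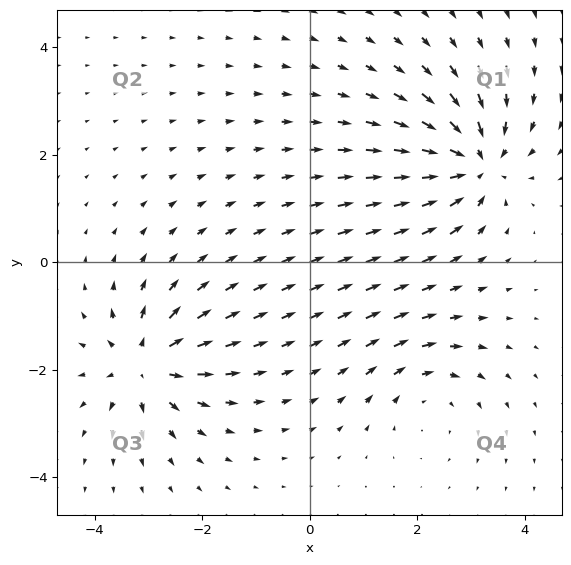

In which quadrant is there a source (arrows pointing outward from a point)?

Q3

The source sits at approximately (-3.1, -1.9), which lies in quadrant Q3. The divergence there is about +6, positive as expected for a source.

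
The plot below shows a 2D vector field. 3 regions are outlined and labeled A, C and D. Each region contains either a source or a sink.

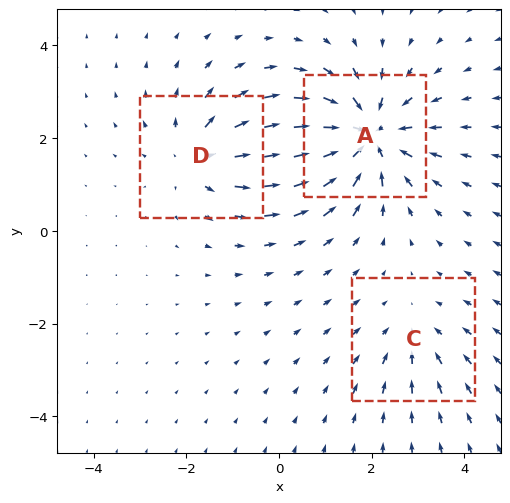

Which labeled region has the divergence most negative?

Divergence at each region's feature centre — A: about -5, C: about -2, D: about +3. Region A is most negative.

A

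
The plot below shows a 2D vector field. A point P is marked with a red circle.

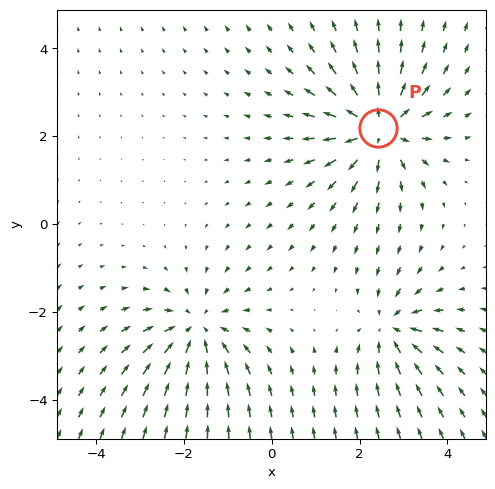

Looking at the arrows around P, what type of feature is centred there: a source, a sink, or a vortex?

At P (2.4, 2.2) the arrows spread outward. Divergence about +6, curl ≈0 — positive divergence with near-zero curl is a source.

source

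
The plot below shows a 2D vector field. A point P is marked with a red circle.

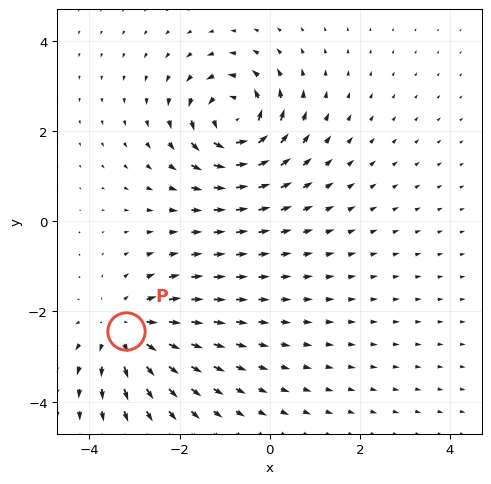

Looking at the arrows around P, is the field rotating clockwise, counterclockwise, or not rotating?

Near P at (-3.2, -2.4) the arrows show no circulation. The curl there is ≈0.

not rotating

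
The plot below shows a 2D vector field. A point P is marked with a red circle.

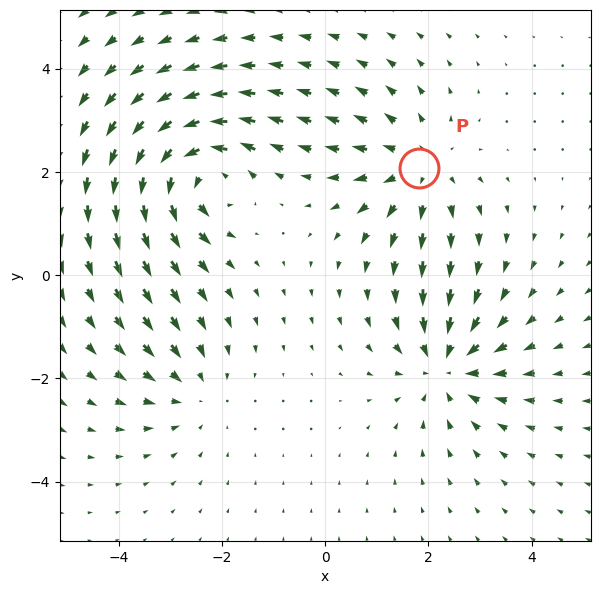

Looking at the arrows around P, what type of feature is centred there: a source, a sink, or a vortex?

source

At P (1.8, 2.1) the arrows spread outward. Divergence about +3, curl ≈0 — positive divergence with near-zero curl is a source.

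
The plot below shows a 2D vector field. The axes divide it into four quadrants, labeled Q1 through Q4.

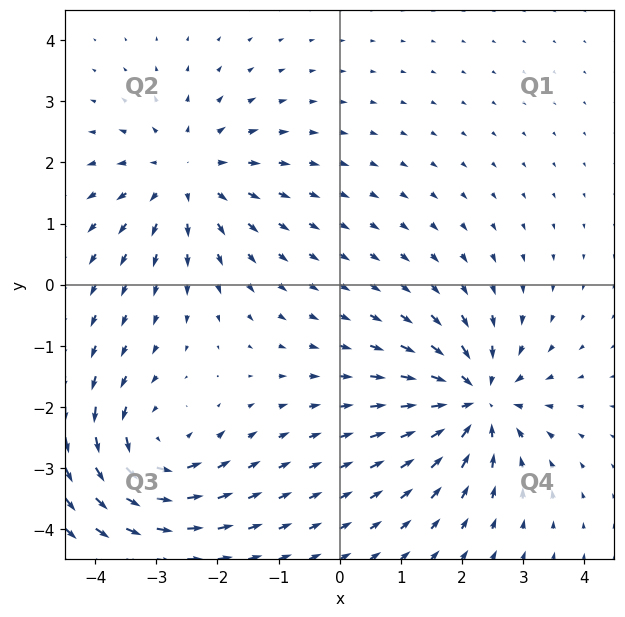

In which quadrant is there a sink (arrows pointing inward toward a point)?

Q4

The sink sits at approximately (2.2, -1.9), which lies in quadrant Q4. The divergence there is about -5, negative as expected for a sink.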